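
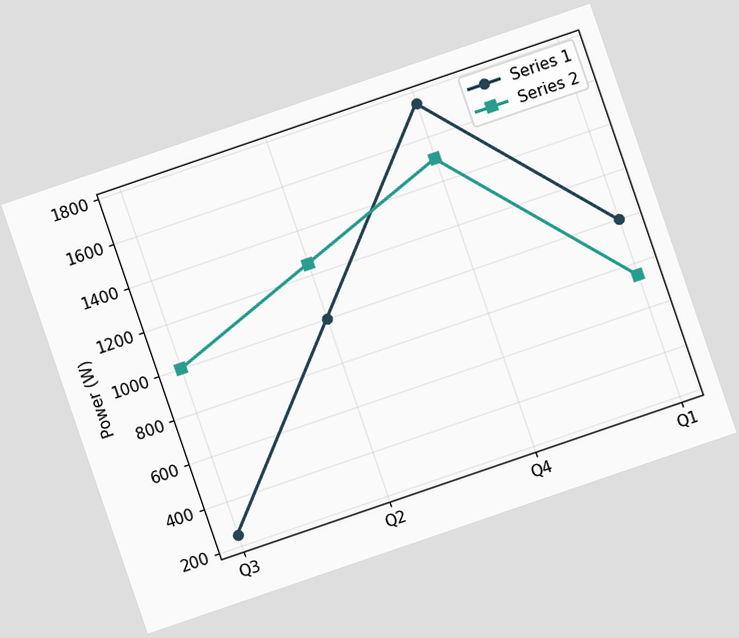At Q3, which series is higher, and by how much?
The chart is tilted about 19° counter-clockwise. At Q3, Series 2 sits above the other line by 750W.

Series 2, by 750W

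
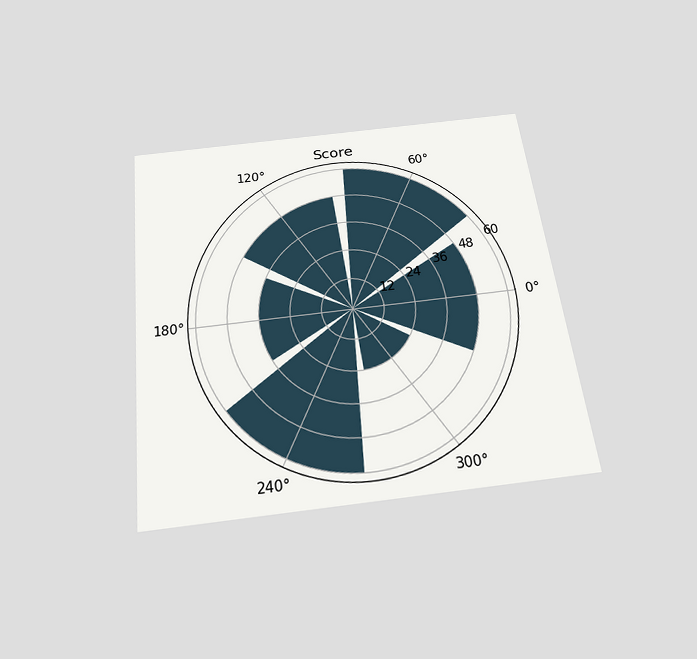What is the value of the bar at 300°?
24

The chart is tilted about 7° counter-clockwise and viewed slightly from below. The bar at 300° reaches 24 on the radial axis.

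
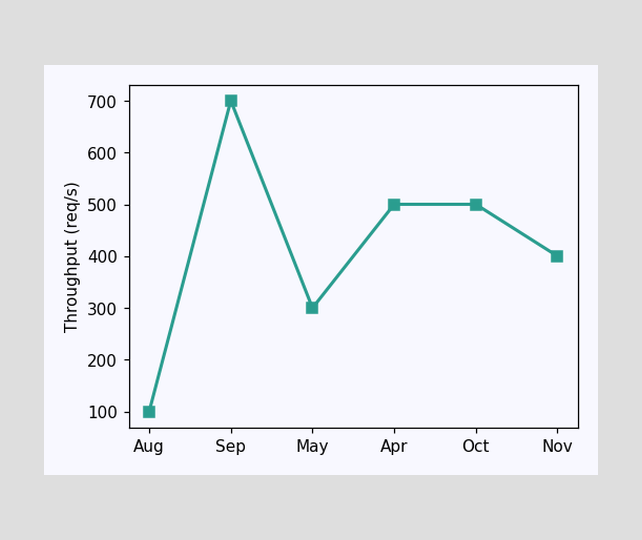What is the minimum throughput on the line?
The lowest point is at Aug, and reading across to the y-axis gives 100req/s.

100req/s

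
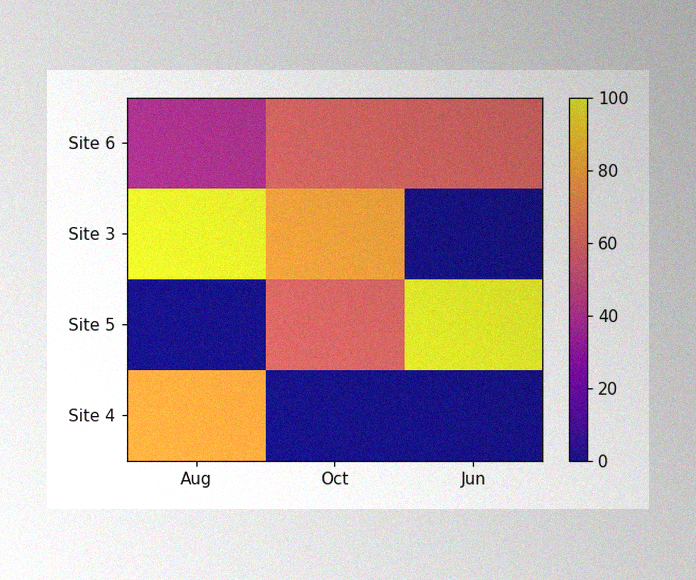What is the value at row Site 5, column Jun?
The image has some photo noise and uneven lighting. Matching cell (Site 5, Jun) against the colorbar gives 100.

100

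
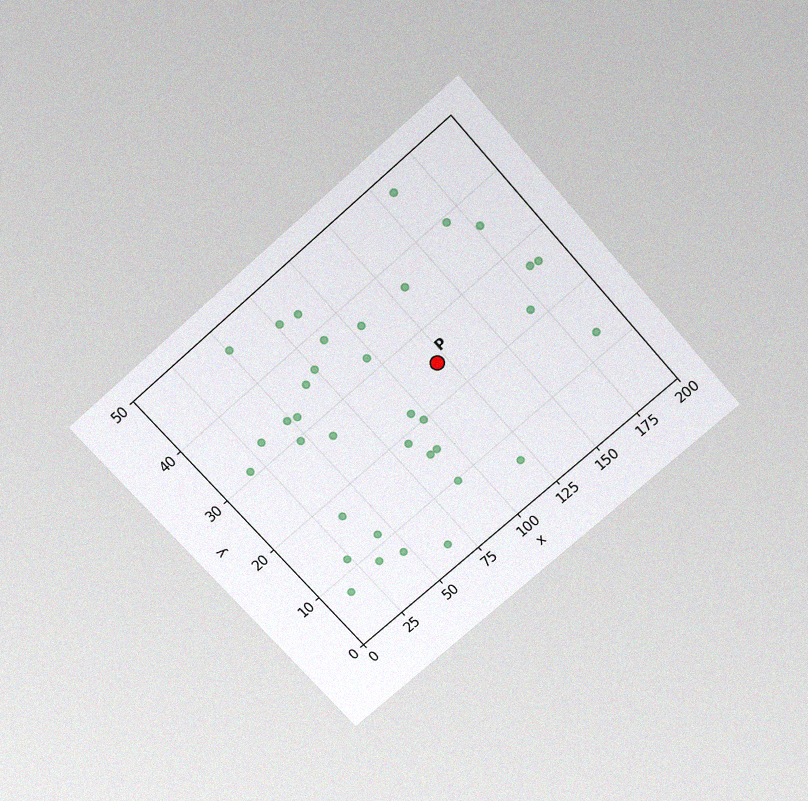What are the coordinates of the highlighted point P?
The chart is tilted about 42° counter-clockwise and viewed slightly from above, with some photo noise. Following the gridlines from P to each axis, P sits at (120, 25).

(120, 25)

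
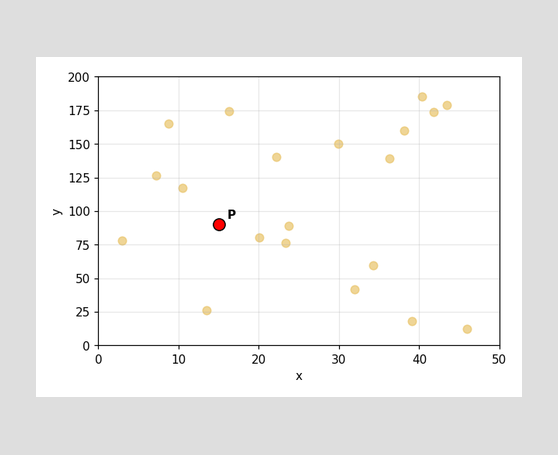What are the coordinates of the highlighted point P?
Following the gridlines from P to each axis, P sits at (15, 90).

(15, 90)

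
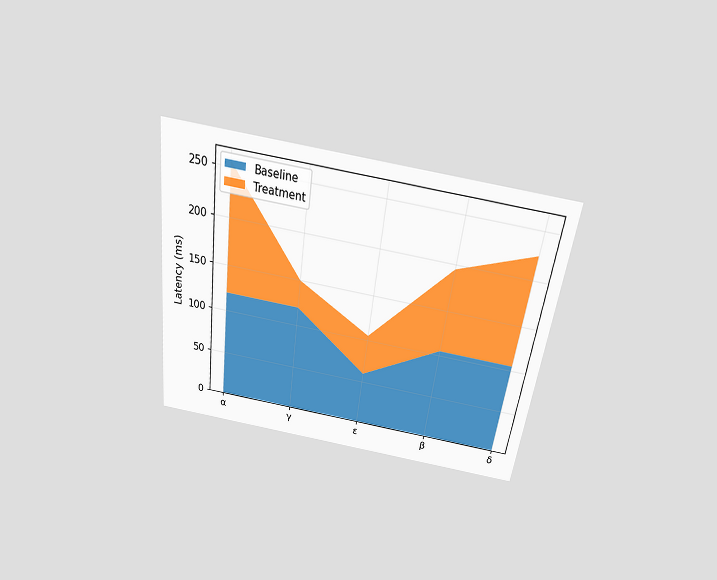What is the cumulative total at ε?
The chart is tilted about 7° clockwise and viewed slightly from above. The stacked total at ε reaches 105ms.

105ms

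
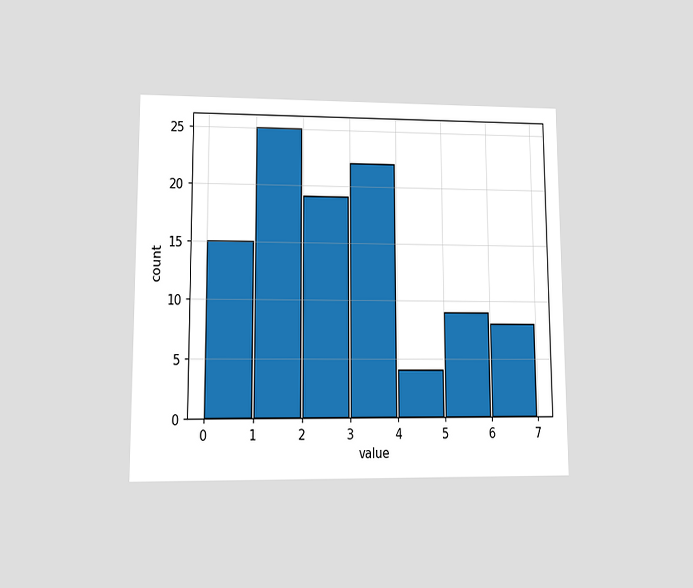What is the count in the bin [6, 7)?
8

The chart is viewed at a slight angle. The [6, 7) bin has height 8.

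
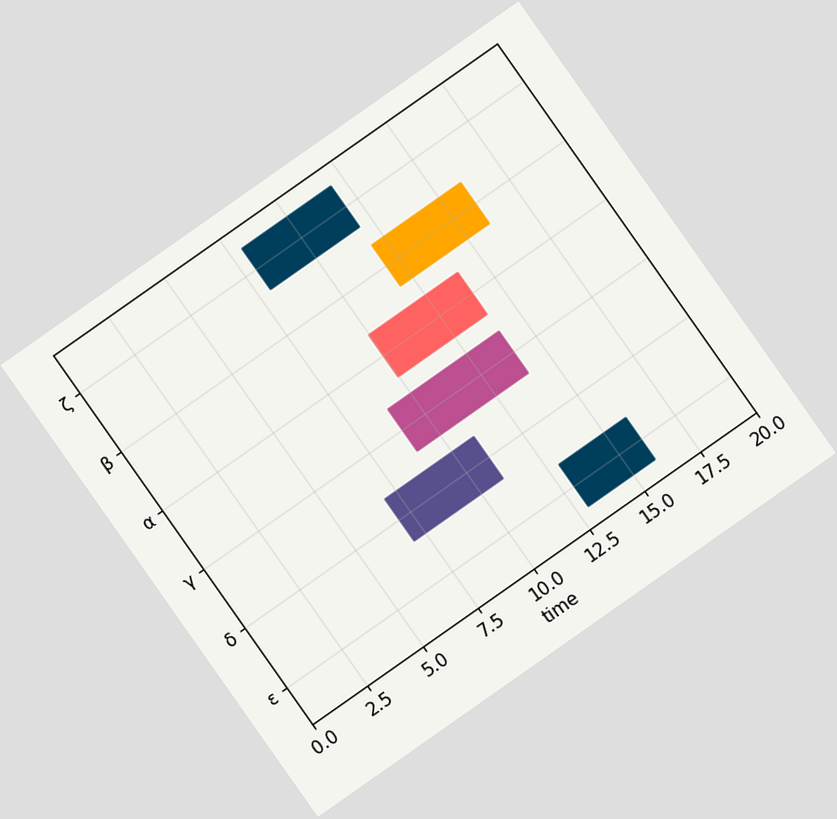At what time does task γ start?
9

The chart is tilted about 35° counter-clockwise. The γ bar begins at t=9.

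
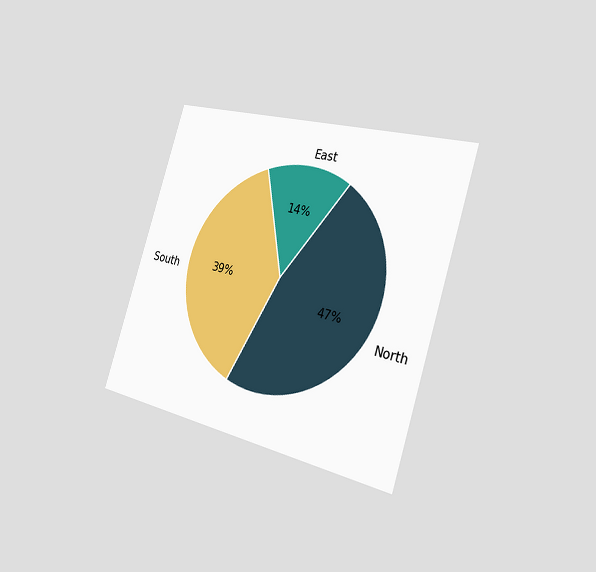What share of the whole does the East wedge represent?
14%

The chart is tilted about 17° clockwise and viewed slightly from the right. The East slice takes up 14% of the pie.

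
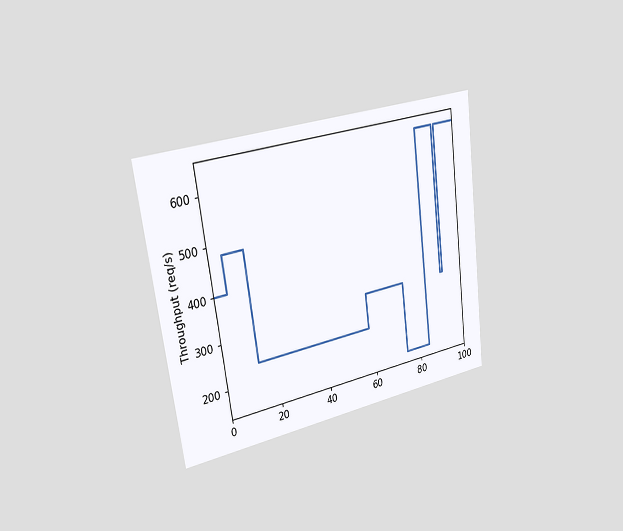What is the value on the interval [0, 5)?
400req/s

The chart is tilted about 8° counter-clockwise and viewed slightly from the left. On [0, 5) the step sits at 400req/s.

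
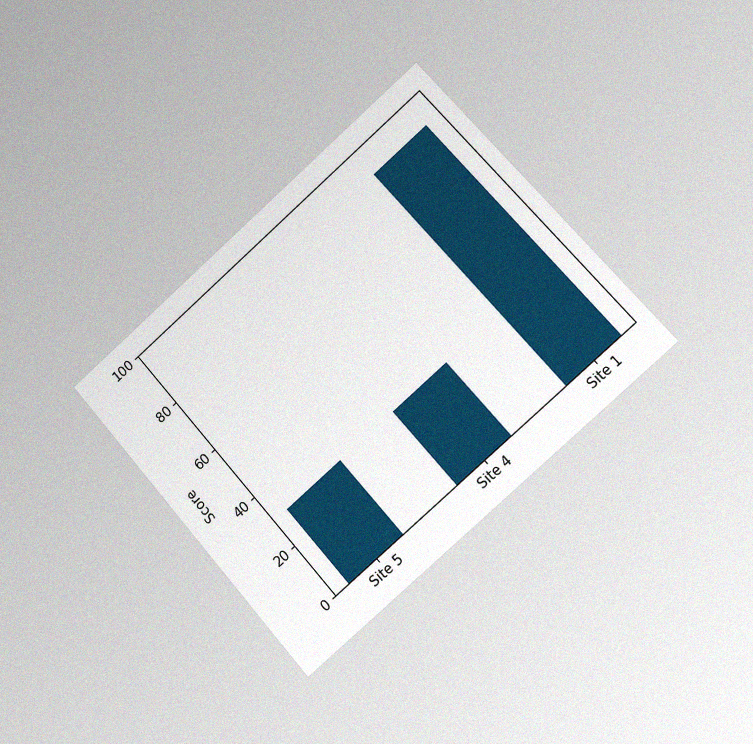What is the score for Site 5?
30

The chart is tilted about 41° counter-clockwise and viewed slightly from the right, with some photo noise. Reading along the chart's y-axis, the Site 5 bar reaches 30.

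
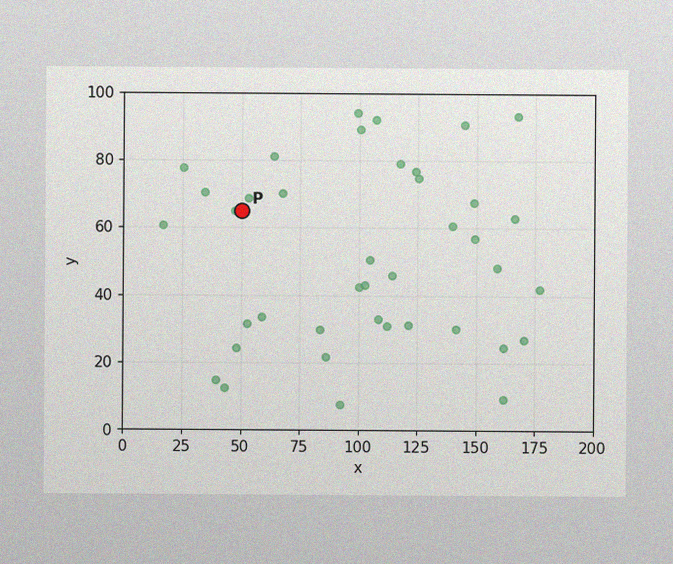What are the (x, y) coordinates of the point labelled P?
(50, 65)

The image has some photo noise and uneven lighting. Following the gridlines from P to each axis, P sits at (50, 65).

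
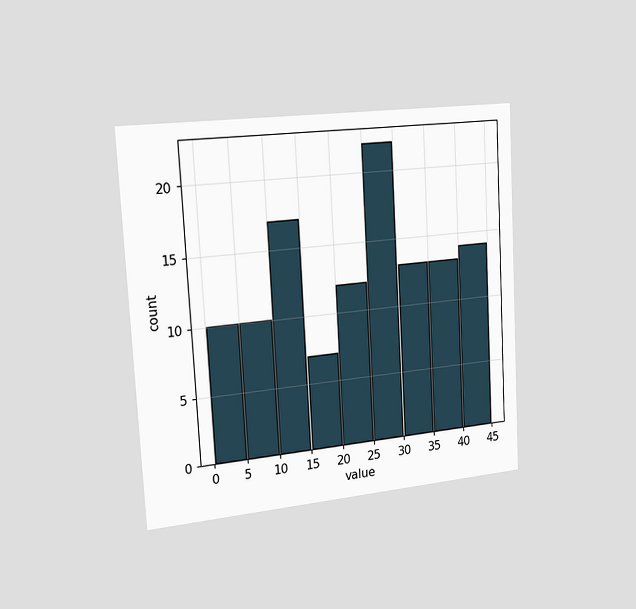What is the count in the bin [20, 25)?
12

The chart is tilted about 3° counter-clockwise and viewed slightly from the left. The [20, 25) bin has height 12.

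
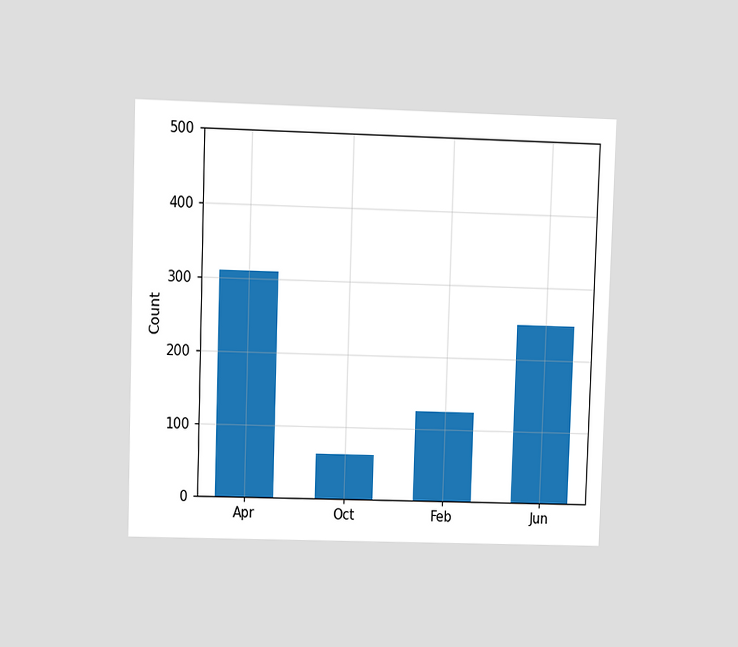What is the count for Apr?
310

The chart is viewed at a slight angle. Reading along the chart's y-axis, the Apr bar reaches 310.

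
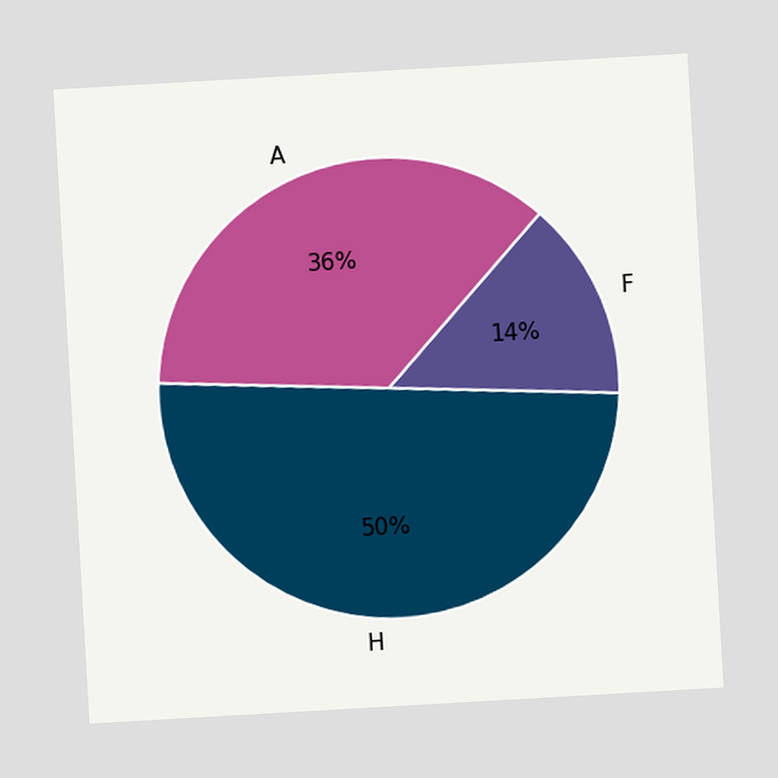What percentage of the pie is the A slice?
36%

The chart is tilted about 3° counter-clockwise. The A slice takes up 36% of the pie.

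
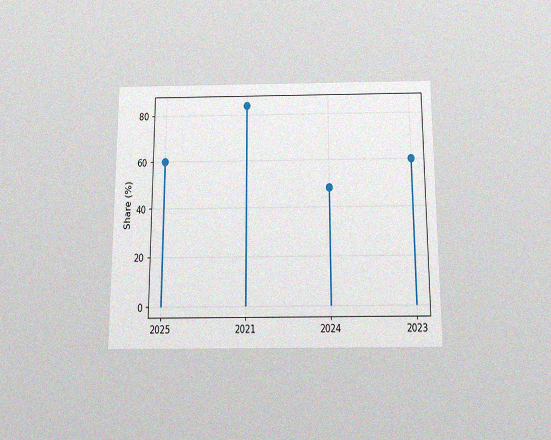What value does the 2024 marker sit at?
The chart is viewed slightly from below, with some photo noise. The 2024 marker sits at 48%.

48%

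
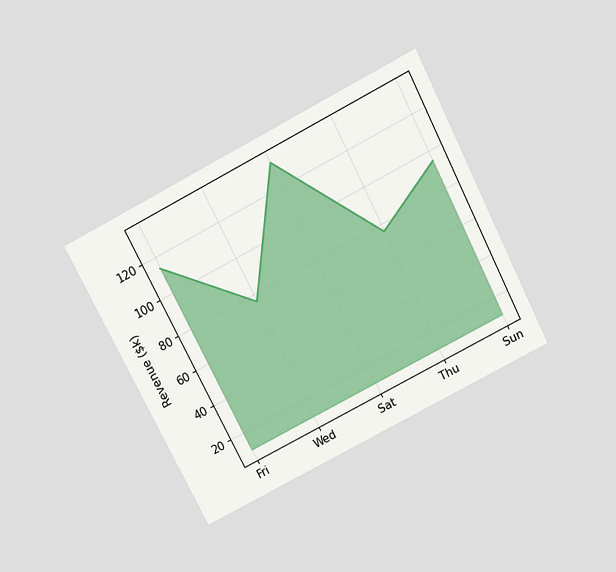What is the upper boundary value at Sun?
$95k

The chart is tilted about 27° counter-clockwise and viewed slightly from above. At Sun the upper boundary is at $95k.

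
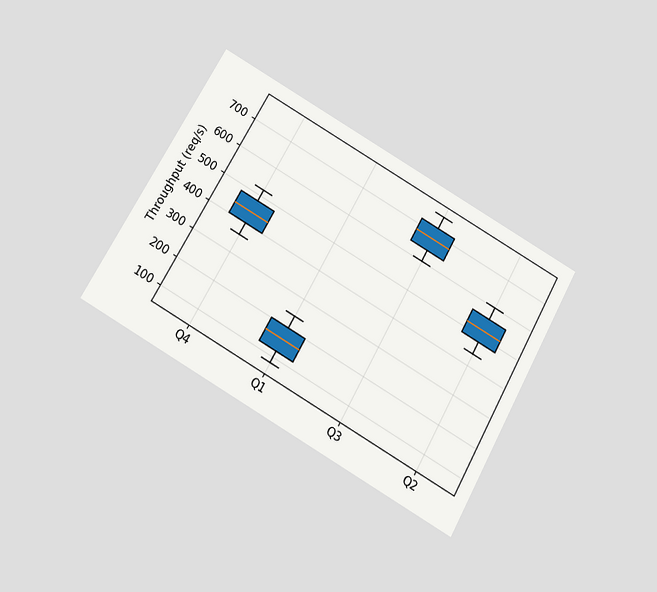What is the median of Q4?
440req/s

The chart is tilted about 29° clockwise and viewed slightly from below. The median line in the Q4 box sits at 440req/s.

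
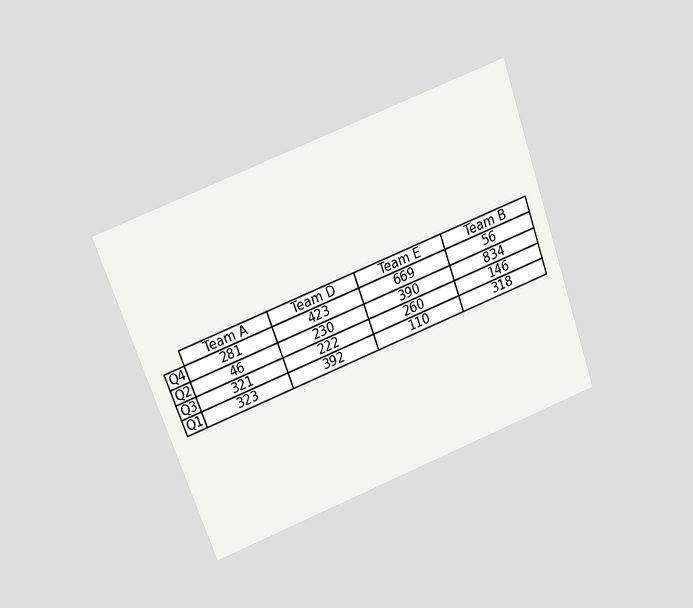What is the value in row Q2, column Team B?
834

The chart is tilted about 20° counter-clockwise and viewed at a slight angle. The (Q2, Team B) cell reads 834.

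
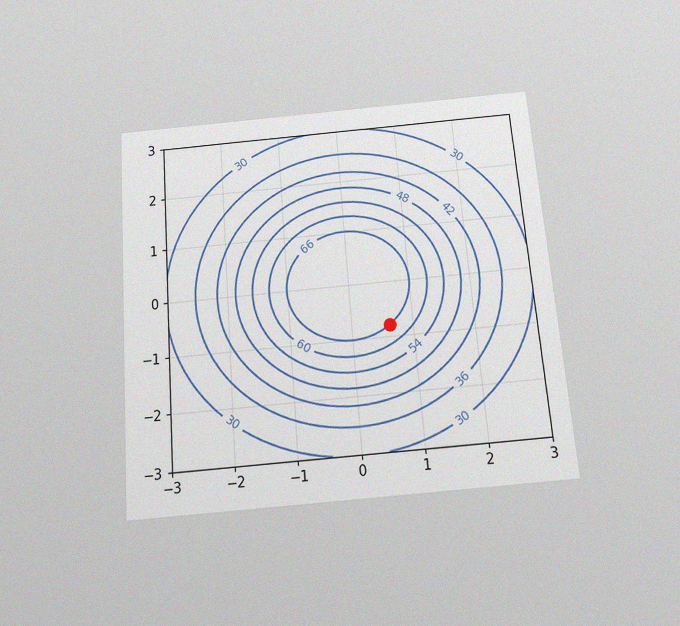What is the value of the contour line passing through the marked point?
The chart is tilted about 5° counter-clockwise and viewed slightly from below, with some photo noise. The marked point sits on the contour labelled 66.

66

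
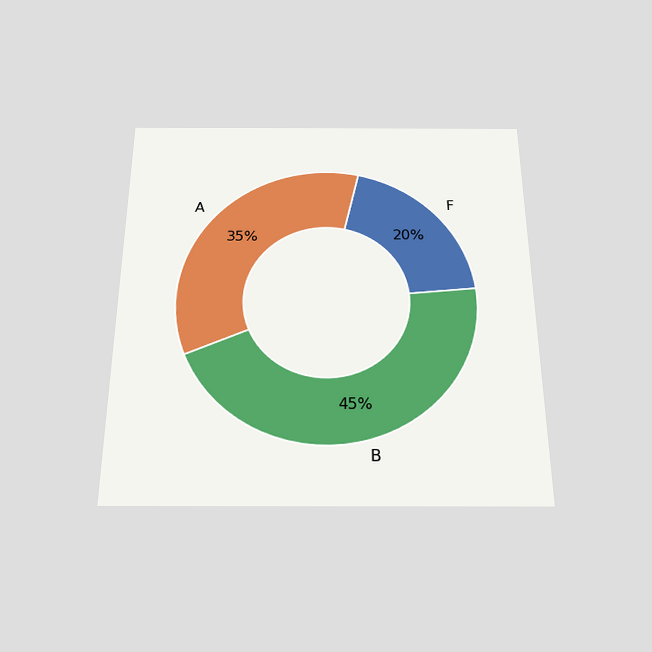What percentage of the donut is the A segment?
35%

The chart is viewed slightly from below. The A segment takes up 35% of the ring.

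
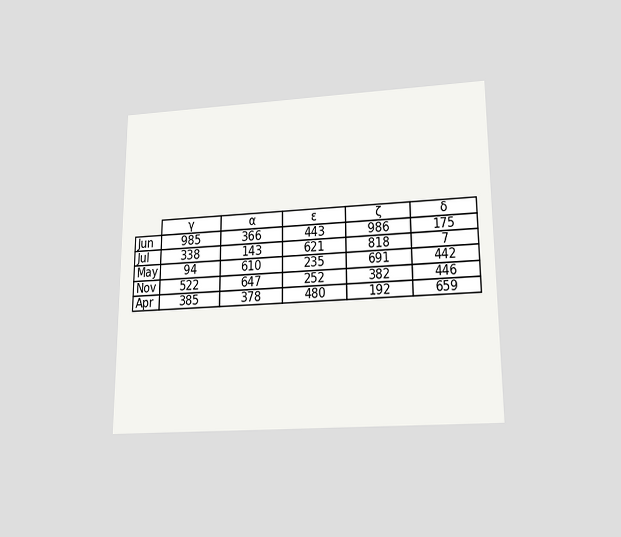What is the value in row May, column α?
610

The chart is viewed slightly from below. The (May, α) cell reads 610.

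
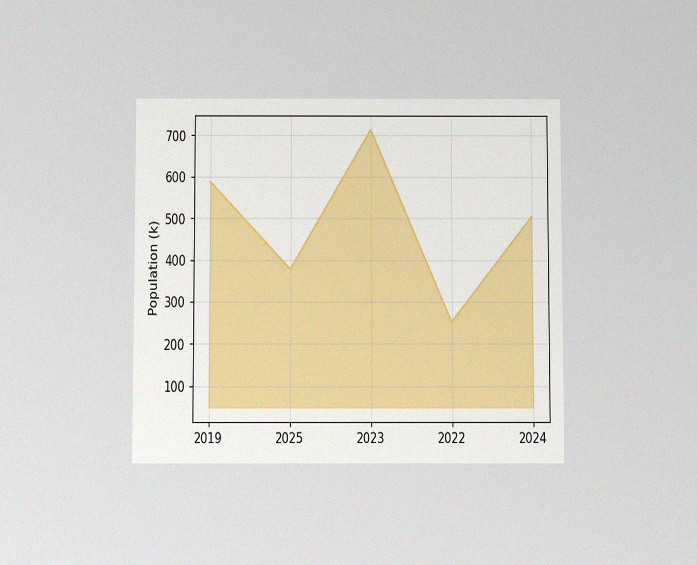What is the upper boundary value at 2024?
The chart is viewed slightly from below, with some photo noise. At 2024 the upper boundary is at 504k.

504k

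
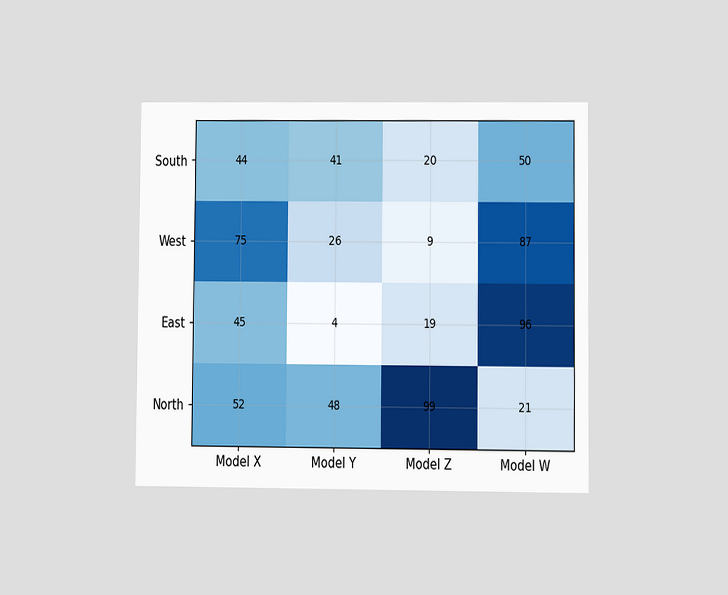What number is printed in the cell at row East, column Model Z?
19

The chart is viewed at a slight angle. The (East, Model Z) cell reads 19.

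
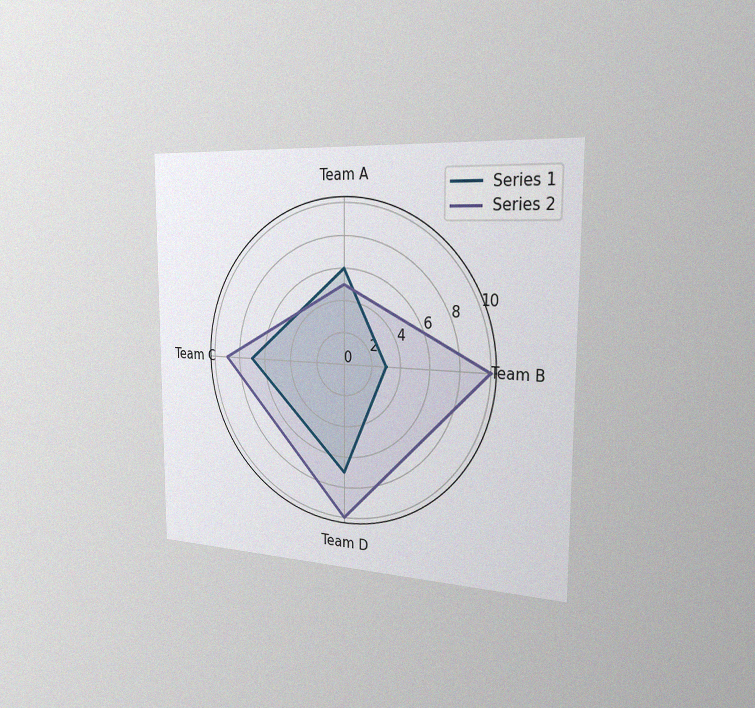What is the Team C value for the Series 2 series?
The chart is viewed slightly from the right, with some photo noise. On the Team C axis, Series 2 reaches 9.

9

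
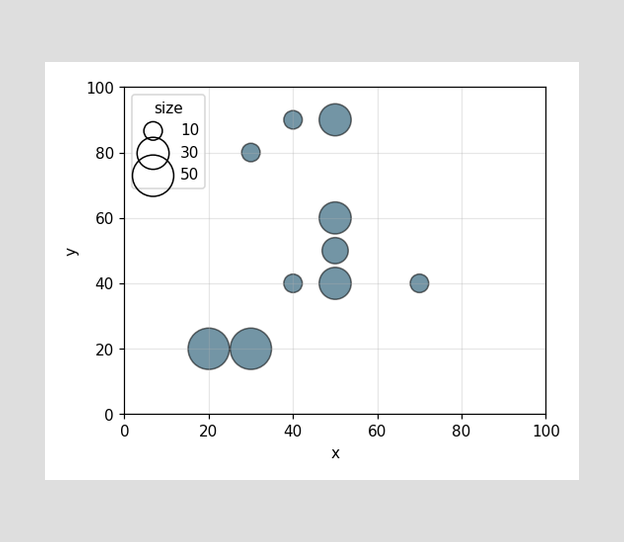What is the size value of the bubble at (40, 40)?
Matching the bubble at (40, 40) against the size legend gives 10.

10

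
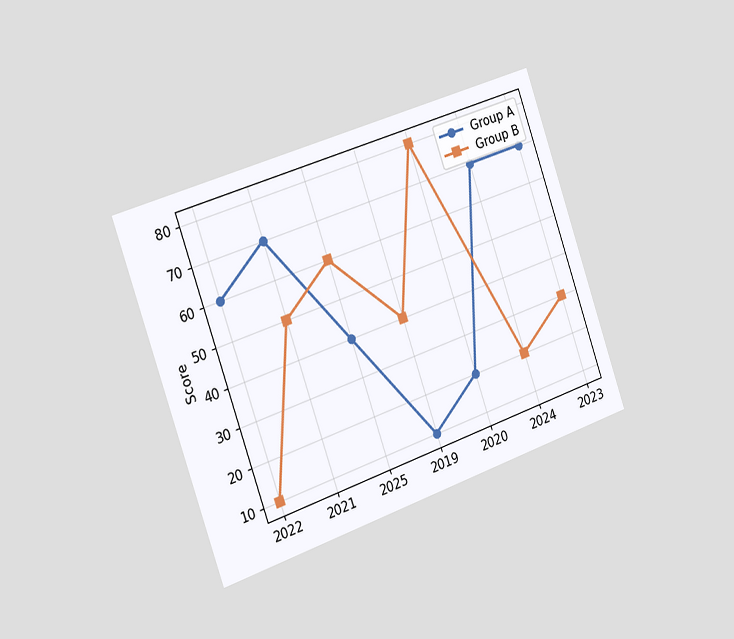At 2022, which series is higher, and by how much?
Group A, by 50

The chart is tilted about 19° counter-clockwise and viewed slightly from the left. At 2022, Group A sits above the other line by 50.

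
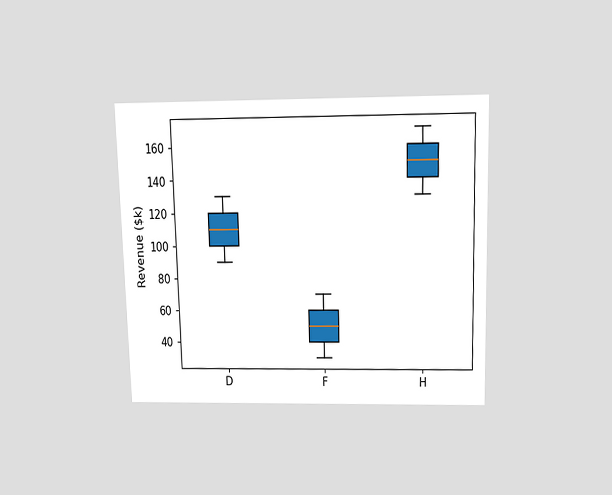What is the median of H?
The chart is viewed slightly from above. The median line in the H box sits at $150k.

$150k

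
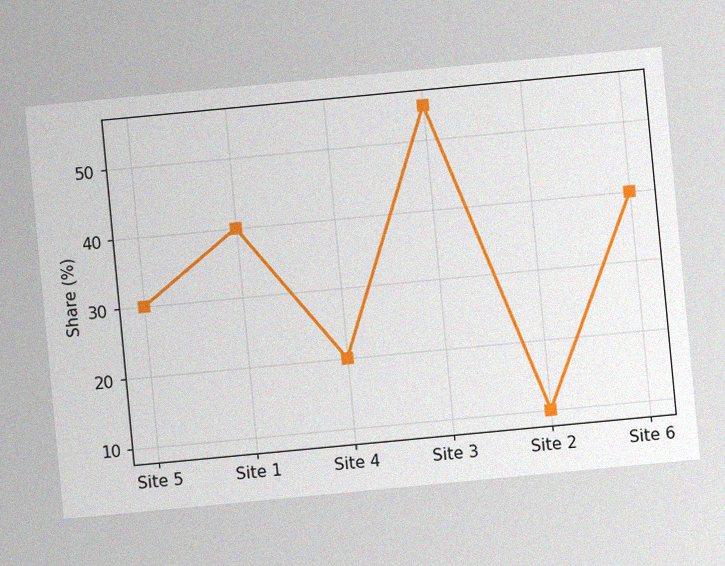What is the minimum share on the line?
The chart is tilted about 5° counter-clockwise, with some photo noise. The lowest point is at Site 2, and reading across to the y-axis gives 10%.

10%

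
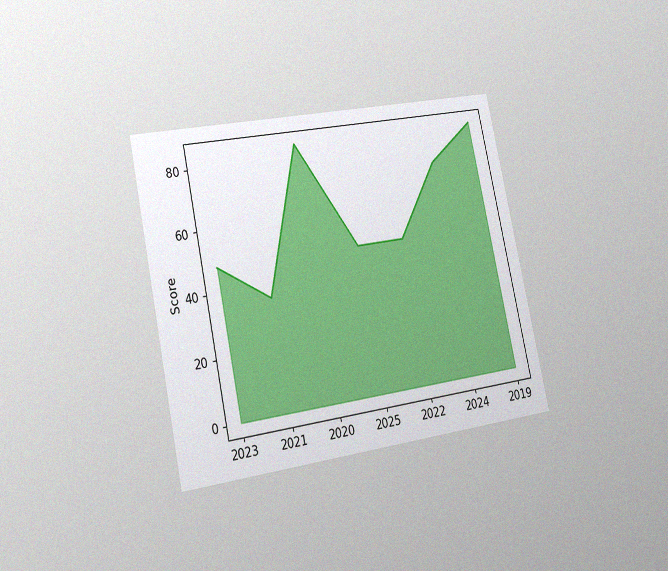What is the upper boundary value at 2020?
84

The chart is tilted about 12° counter-clockwise and viewed slightly from the left, with some photo noise. At 2020 the upper boundary is at 84.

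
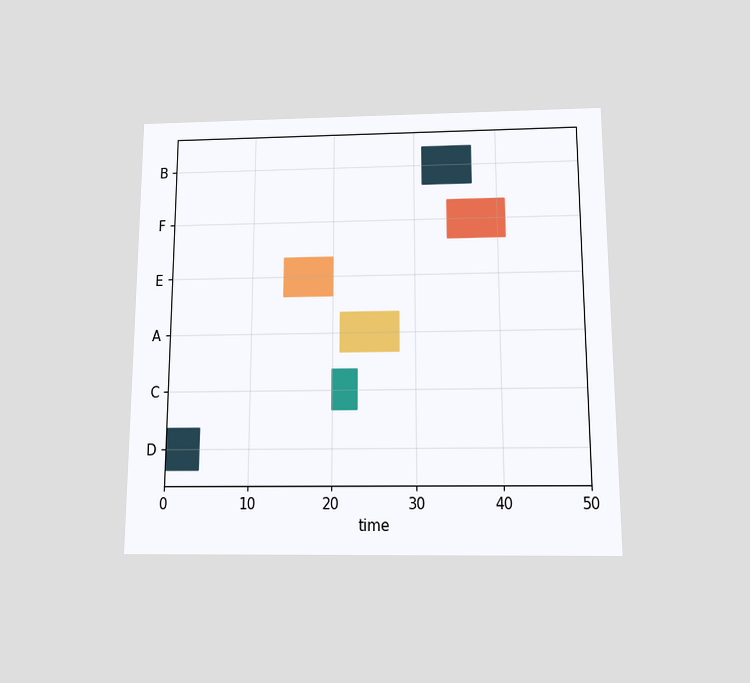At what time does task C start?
20

The chart is viewed slightly from below. The C bar begins at t=20.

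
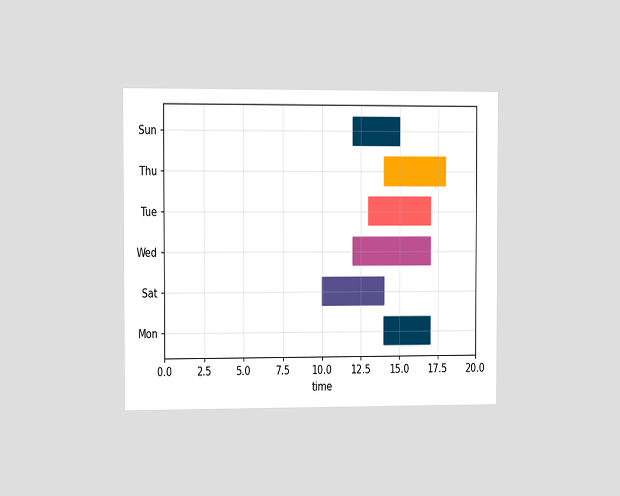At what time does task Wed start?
12

The chart is viewed slightly from the left. The Wed bar begins at t=12.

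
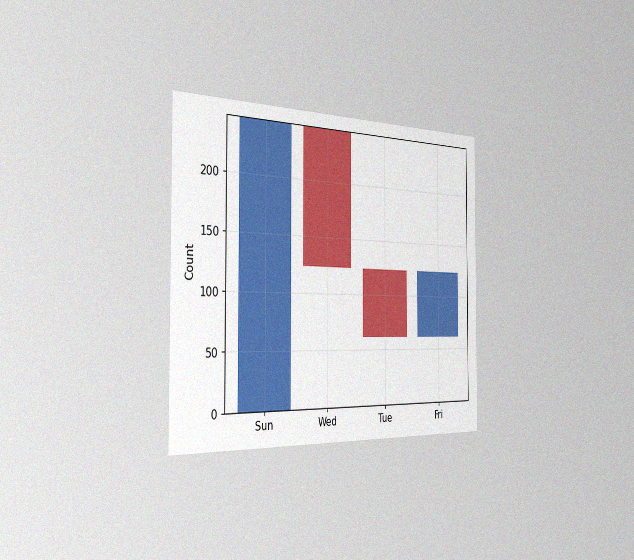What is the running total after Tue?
The chart is viewed slightly from the left, with some photo noise. After Tue the running total reaches 62.

62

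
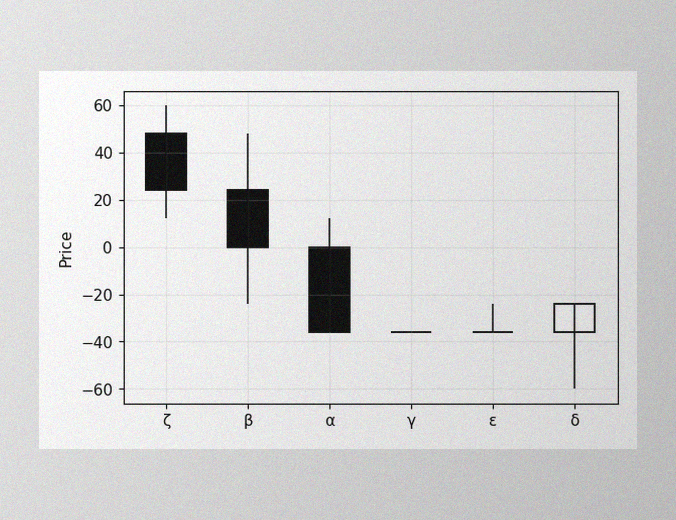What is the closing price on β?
The image has some photo noise and uneven lighting. The β candle closes at 0.

0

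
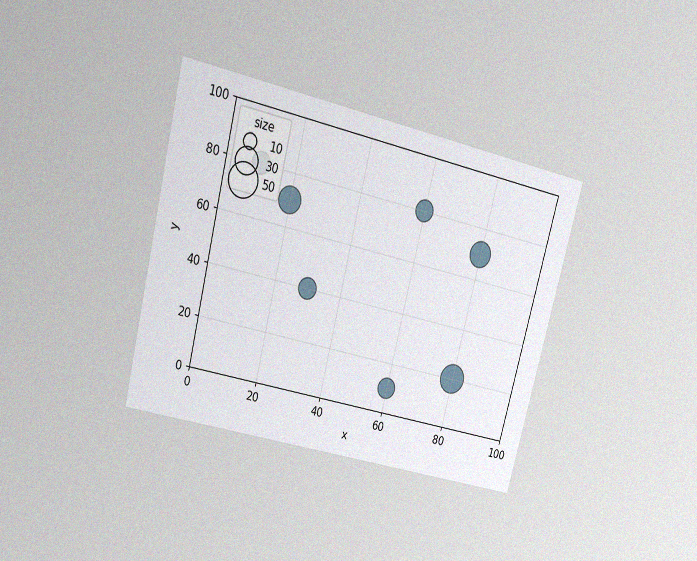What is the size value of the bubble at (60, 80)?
The chart is tilted about 14° clockwise and viewed slightly from above, with some photo noise. Matching the bubble at (60, 80) against the size legend gives 20.

20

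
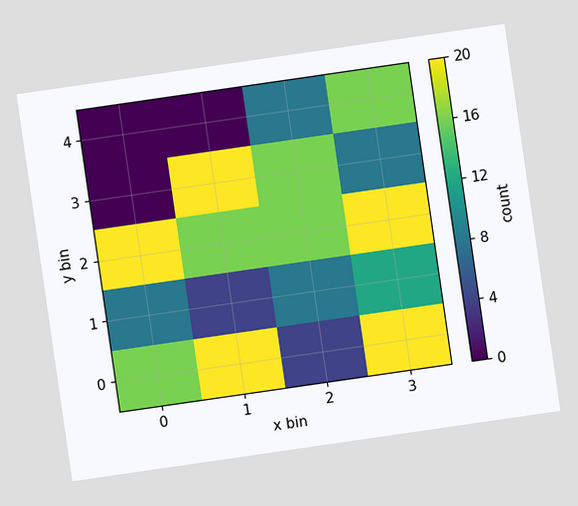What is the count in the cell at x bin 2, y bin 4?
8

The chart is tilted about 8° counter-clockwise. Matching the cell (2, 4) against the colorbar gives 8.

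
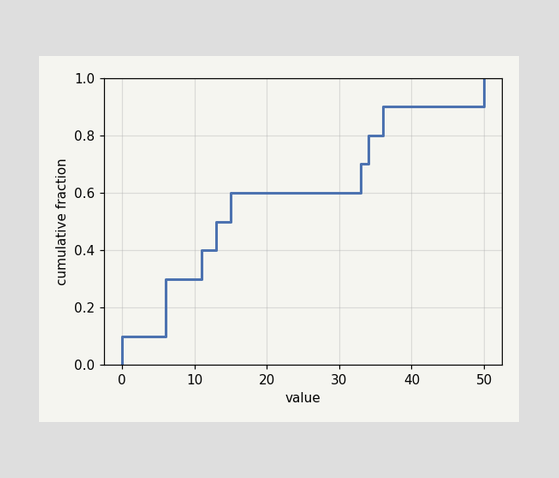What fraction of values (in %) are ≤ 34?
80%

At x=34 the ECDF step is at 80%.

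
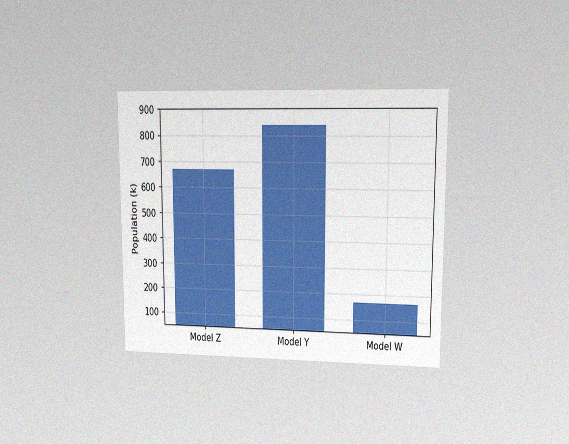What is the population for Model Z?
The chart is viewed at a slight angle, with some photo noise. Reading along the chart's y-axis, the Model Z bar reaches 672k.

672k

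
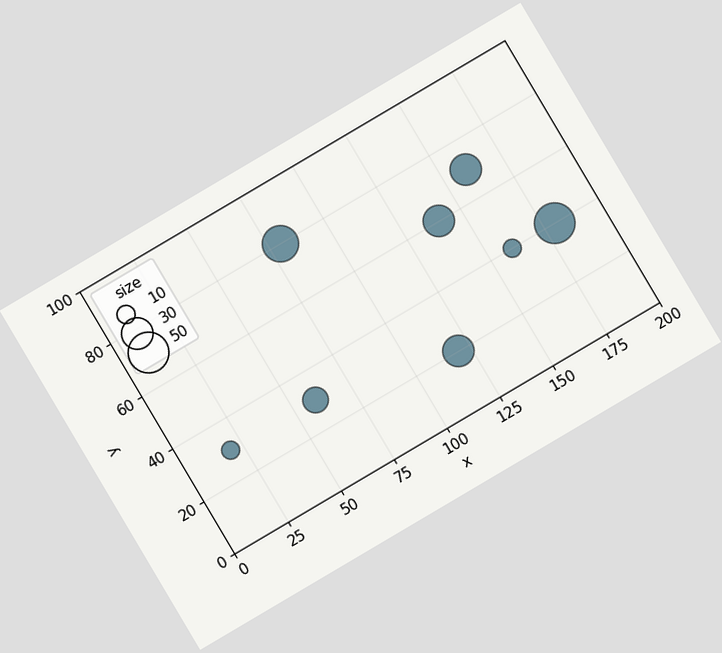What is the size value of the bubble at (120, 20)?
30

The chart is tilted about 31° counter-clockwise. Matching the bubble at (120, 20) against the size legend gives 30.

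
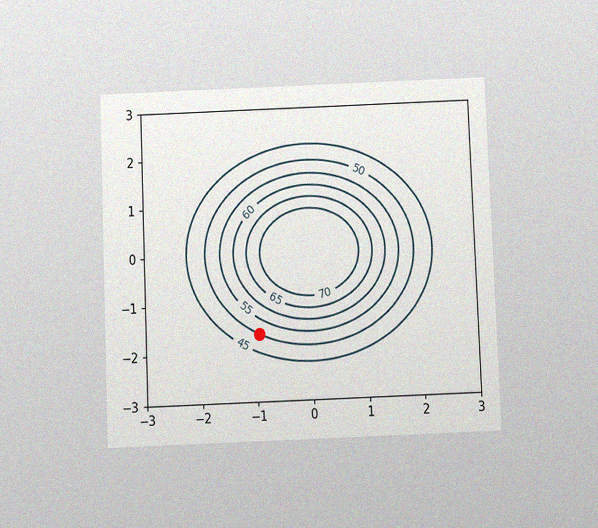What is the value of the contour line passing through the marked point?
The chart is tilted about 2° counter-clockwise and viewed slightly from below, with some photo noise. The marked point sits on the contour labelled 50.

50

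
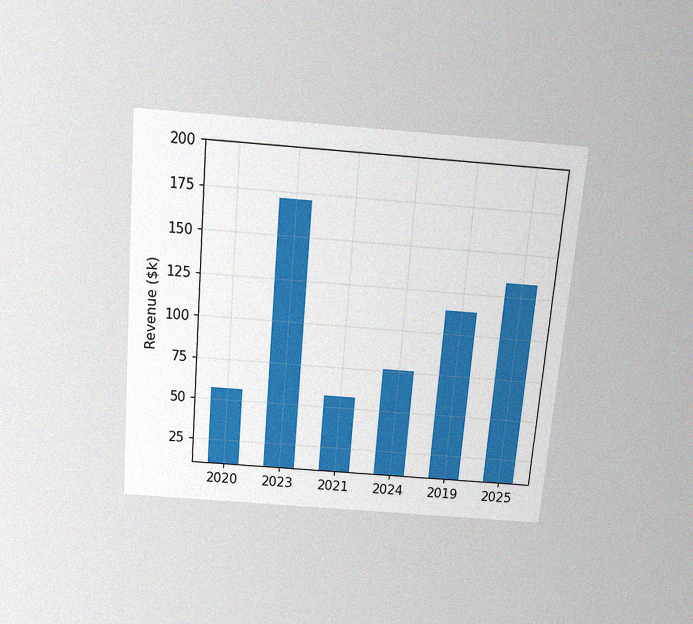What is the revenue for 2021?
$57k

The chart is tilted about 5° clockwise and viewed slightly from above, with some photo noise. Reading along the chart's y-axis, the 2021 bar reaches $57k.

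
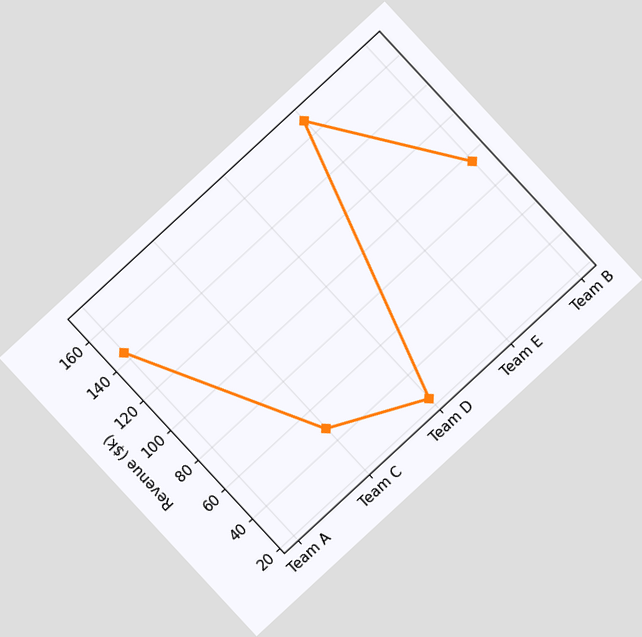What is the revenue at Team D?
$24k

The chart is tilted about 43° counter-clockwise. At Team D, the line is at $24k.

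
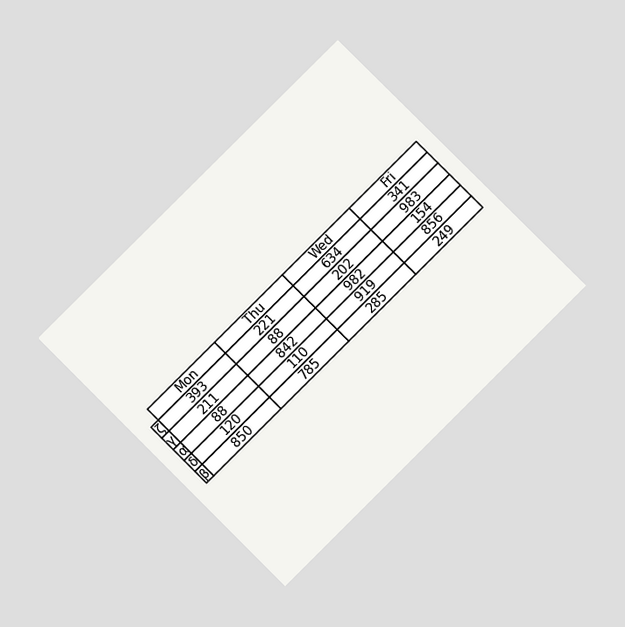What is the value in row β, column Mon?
850

The chart is tilted about 45° counter-clockwise and viewed at a slight angle. The (β, Mon) cell reads 850.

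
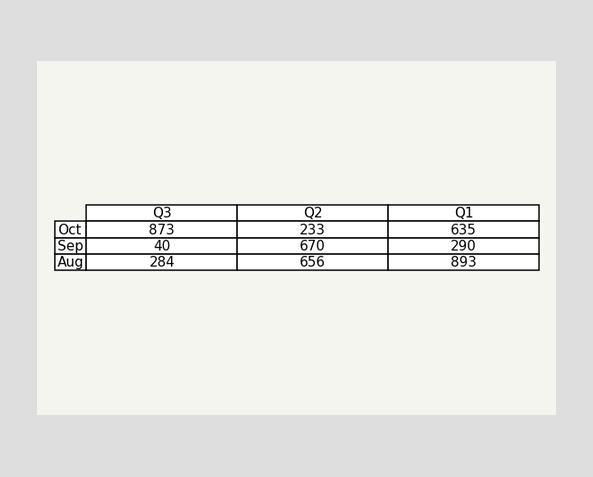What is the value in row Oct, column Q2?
233

The (Oct, Q2) cell reads 233.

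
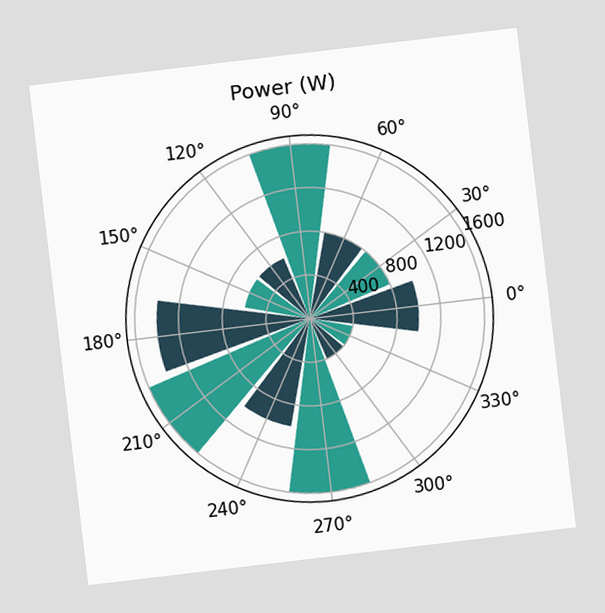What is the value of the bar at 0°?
1000W

The chart is tilted about 7° counter-clockwise. The bar at 0° reaches 1000W on the radial axis.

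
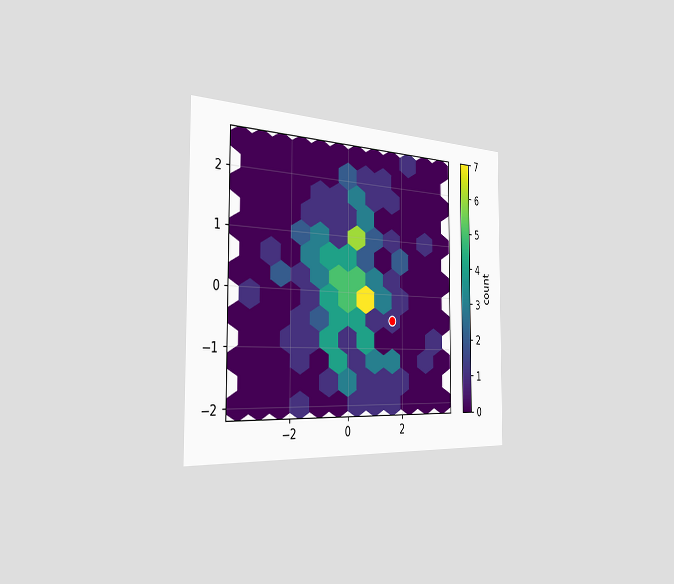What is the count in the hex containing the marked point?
The chart is viewed slightly from the left. The marked hex reads 1 on the colorbar.

1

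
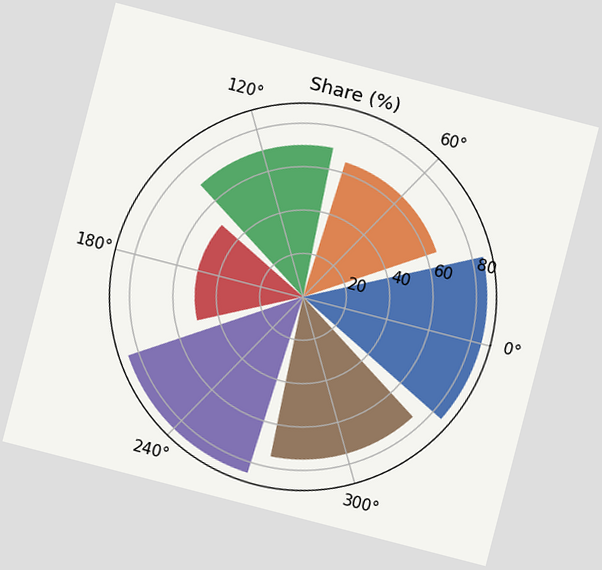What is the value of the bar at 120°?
The chart is tilted about 14° clockwise. The bar at 120° reaches 70% on the radial axis.

70%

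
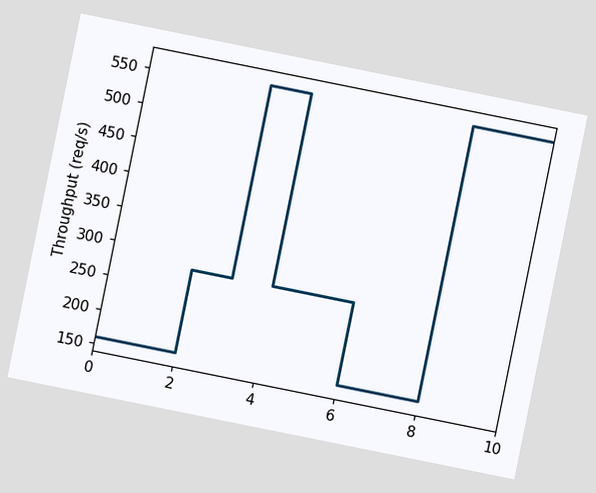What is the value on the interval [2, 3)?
280req/s

The chart is tilted about 11° clockwise. On [2, 3) the step sits at 280req/s.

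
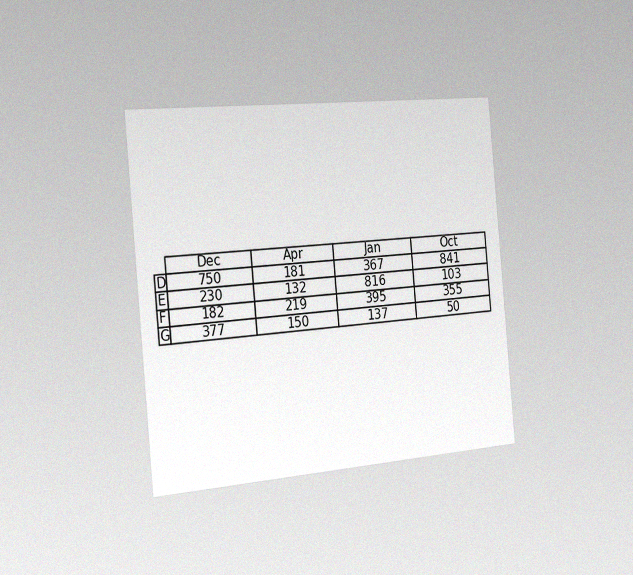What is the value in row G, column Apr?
The chart is tilted about 5° counter-clockwise and viewed slightly from the left, with some photo noise. The (G, Apr) cell reads 150.

150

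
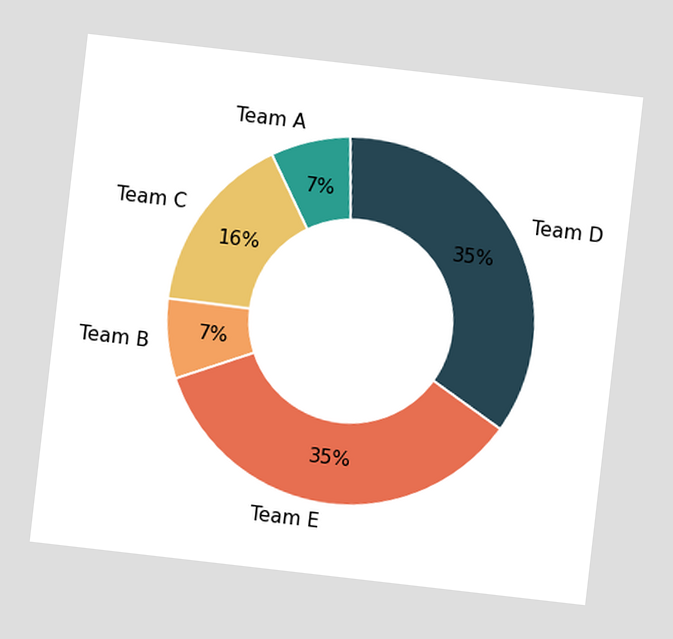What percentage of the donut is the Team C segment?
The chart is tilted about 7° clockwise. The Team C segment takes up 16% of the ring.

16%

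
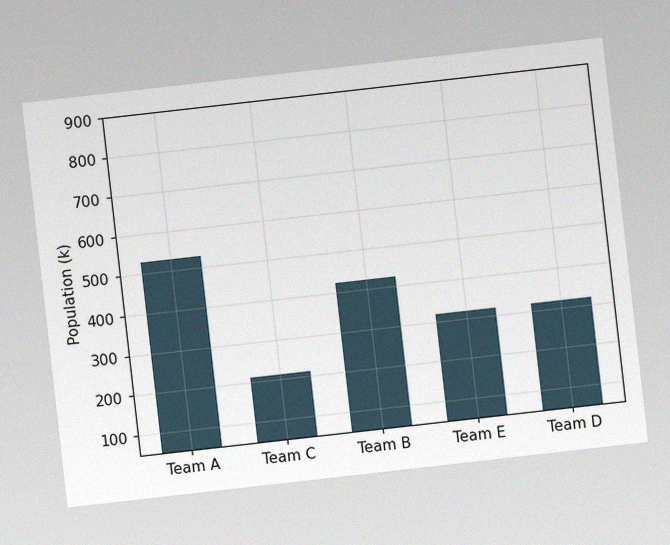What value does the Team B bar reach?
The chart is tilted about 6° counter-clockwise, with some photo noise. Reading along the chart's y-axis, the Team B bar reaches 424k.

424k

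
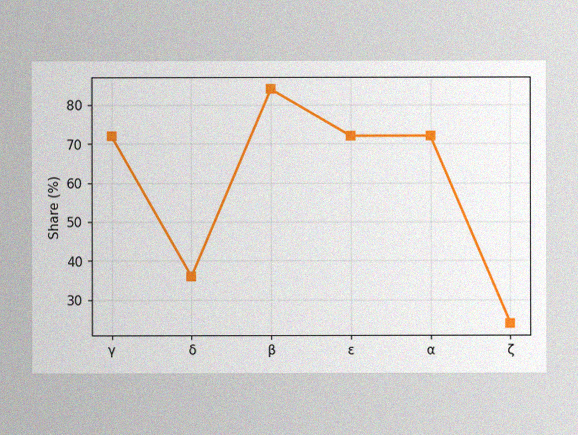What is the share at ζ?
The image has some photo noise and uneven lighting. At ζ, the line is at 24%.

24%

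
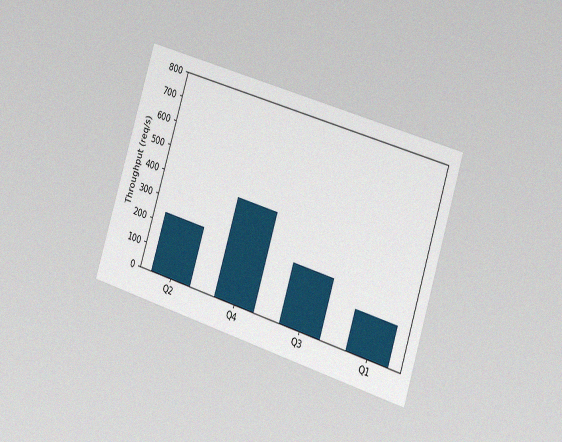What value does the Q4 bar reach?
400req/s

The chart is tilted about 17° clockwise and viewed slightly from the right, with some photo noise. Reading along the chart's y-axis, the Q4 bar reaches 400req/s.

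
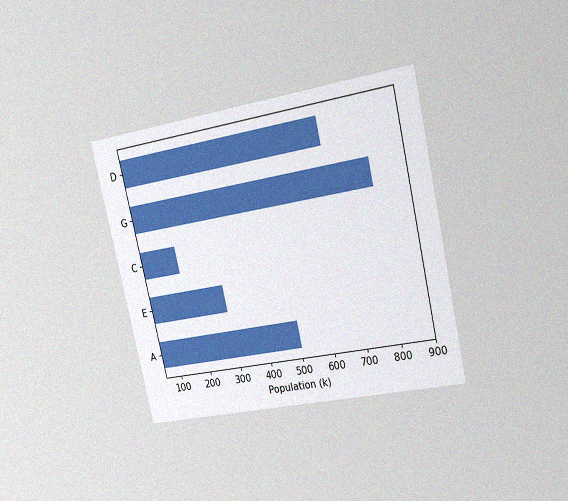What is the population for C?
168k

The chart is tilted about 13° counter-clockwise and viewed slightly from the right, with some photo noise. Reading along the chart's x-axis, the C bar reaches 168k.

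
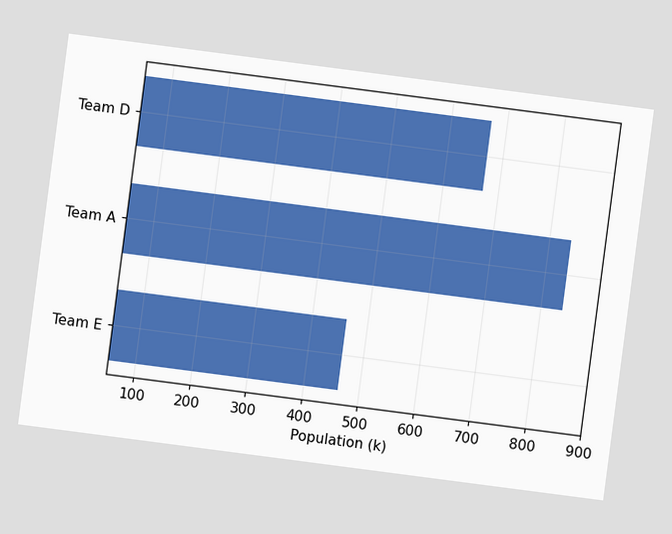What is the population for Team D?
The chart is tilted about 7° clockwise. Reading along the chart's x-axis, the Team D bar reaches 672k.

672k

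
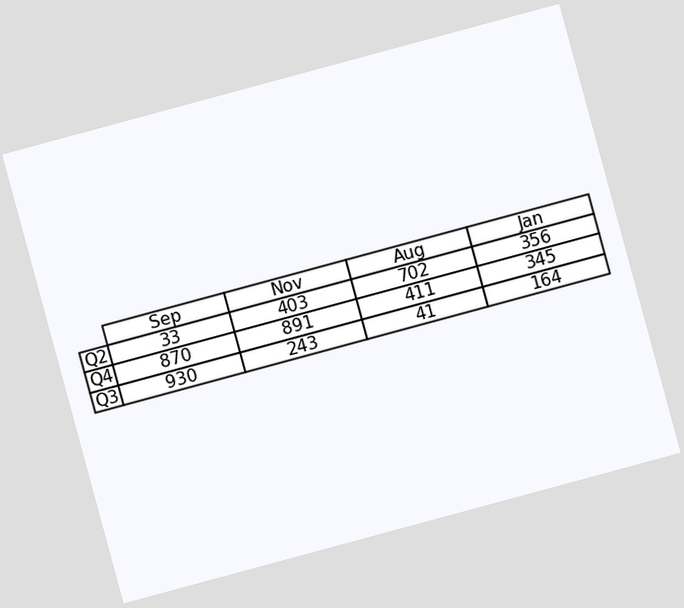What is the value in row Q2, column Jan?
The chart is tilted about 15° counter-clockwise. The (Q2, Jan) cell reads 356.

356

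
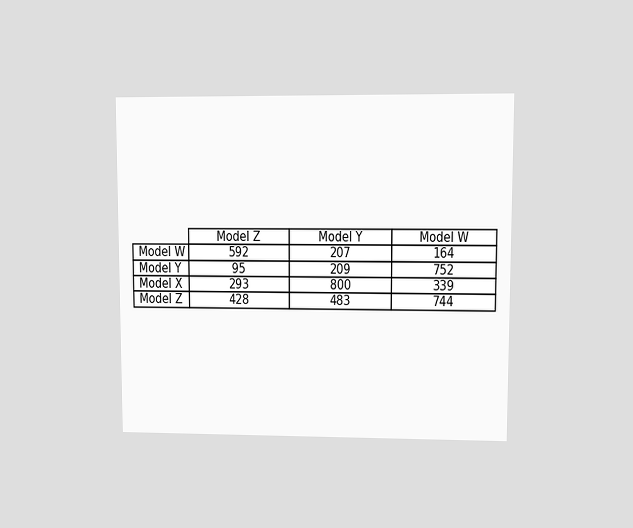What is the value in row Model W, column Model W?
164

The chart is viewed at a slight angle. The (Model W, Model W) cell reads 164.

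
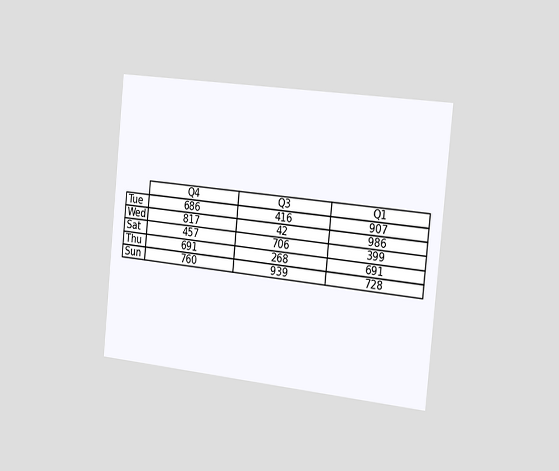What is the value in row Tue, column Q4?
686

The chart is tilted about 6° clockwise and viewed slightly from the right. The (Tue, Q4) cell reads 686.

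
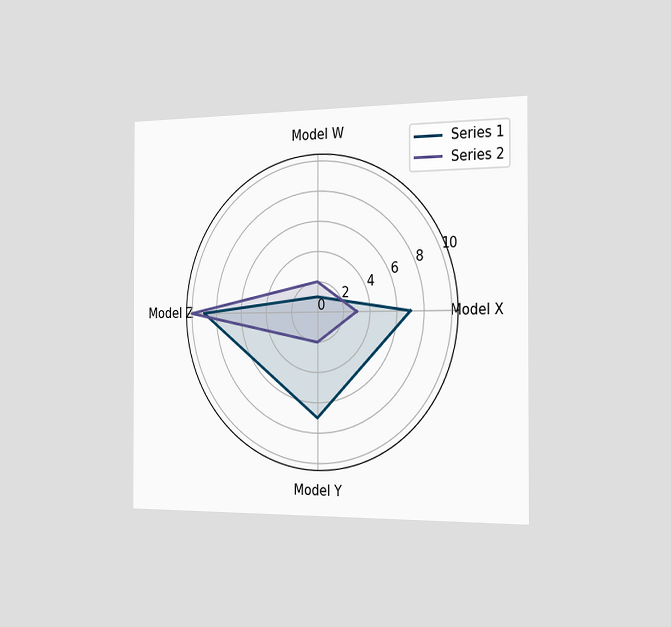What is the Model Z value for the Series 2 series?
10

The chart is viewed slightly from the right. On the Model Z axis, Series 2 reaches 10.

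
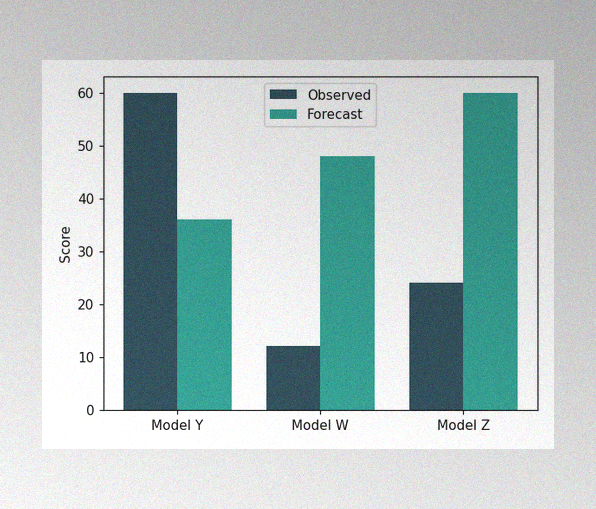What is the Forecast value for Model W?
The image has some photo noise and uneven lighting. The Forecast bar at Model W reaches 48 on the y-axis.

48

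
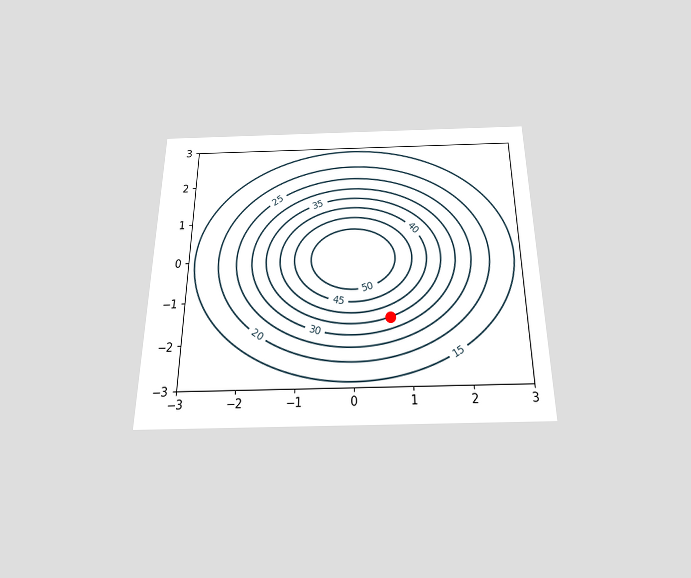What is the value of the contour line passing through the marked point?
35

The chart is viewed slightly from below. The marked point sits on the contour labelled 35.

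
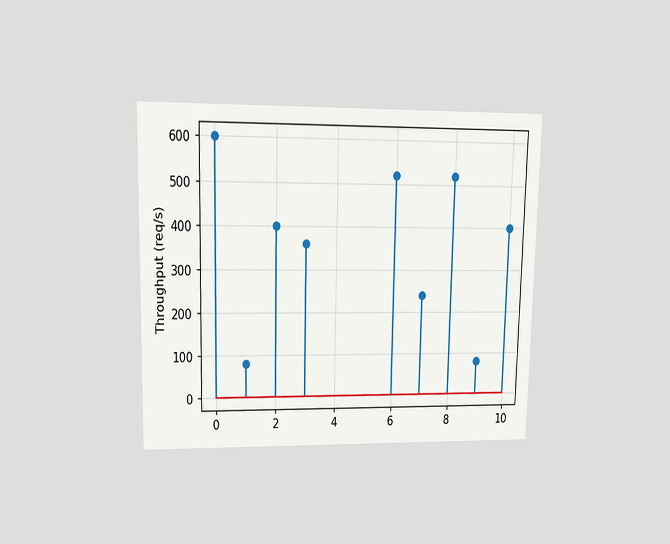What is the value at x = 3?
The chart is viewed at a slight angle. The stem at x=3 reaches 360req/s.

360req/s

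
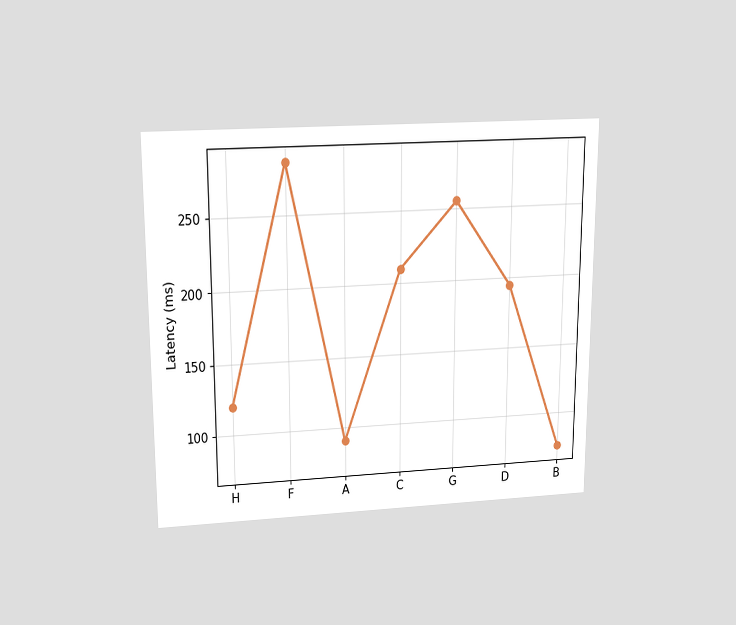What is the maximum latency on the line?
285ms

The chart is viewed slightly from above. The highest point is at F, and reading across to the y-axis gives 285ms.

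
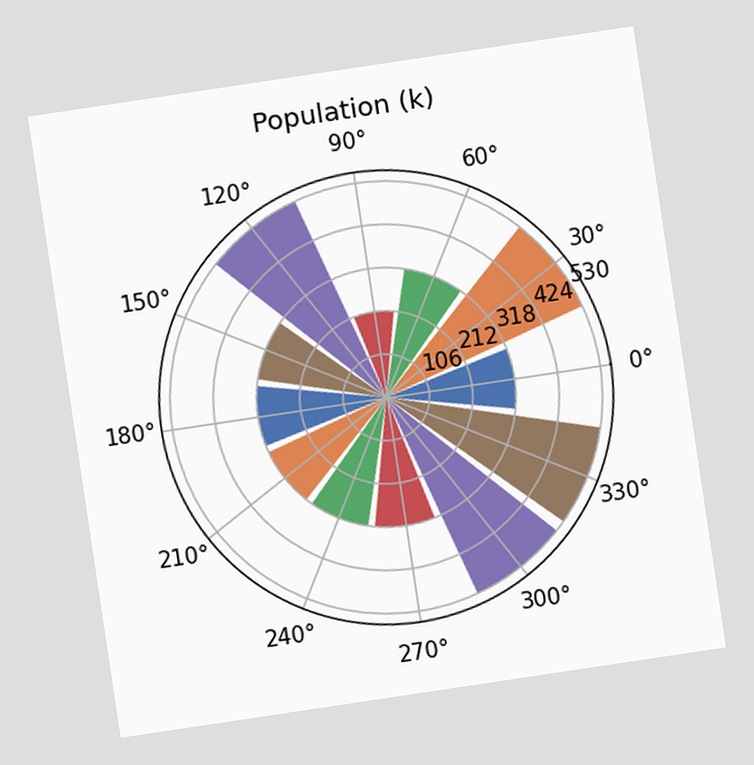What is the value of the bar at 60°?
318k

The chart is tilted about 9° counter-clockwise. The bar at 60° reaches 318k on the radial axis.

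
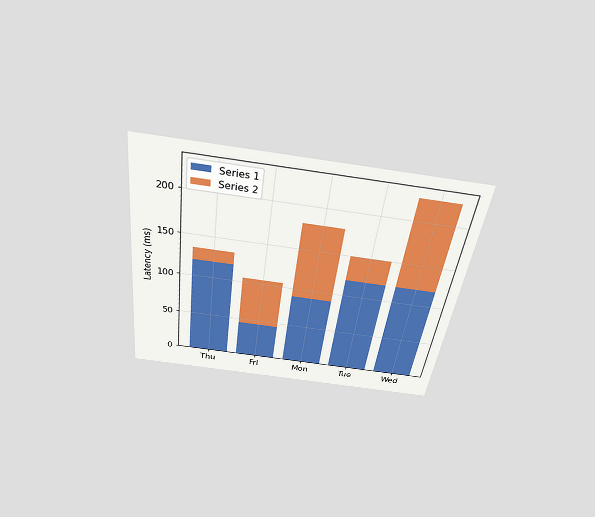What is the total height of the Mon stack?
The chart is tilted about 7° clockwise and viewed slightly from above. The Mon stack's top reaches 180ms on the y-axis.

180ms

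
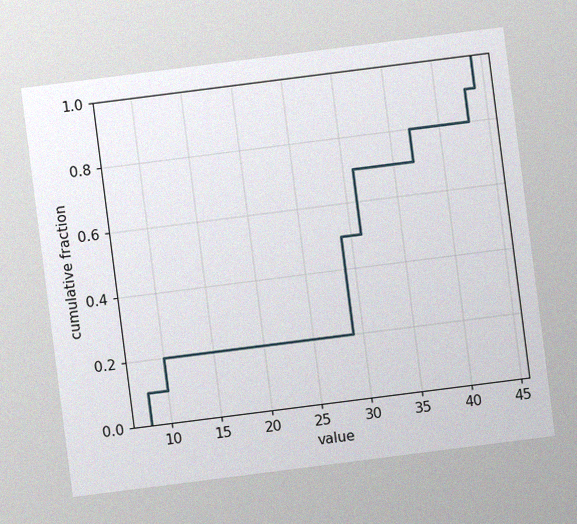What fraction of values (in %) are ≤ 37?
The chart is tilted about 7° counter-clockwise, with some photo noise. At x=37 the ECDF step is at 80%.

80%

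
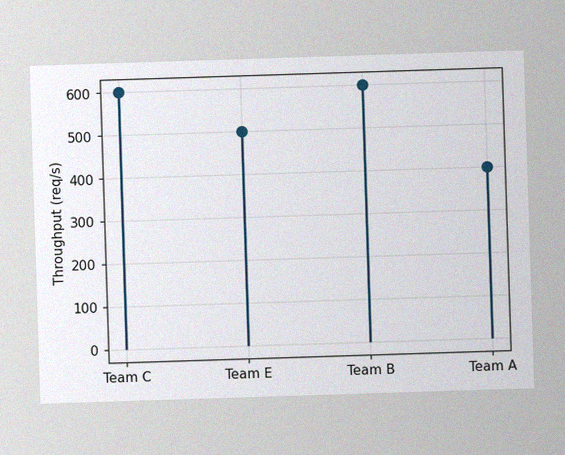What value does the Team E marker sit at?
The image has some photo noise and uneven lighting. The Team E marker sits at 500req/s.

500req/s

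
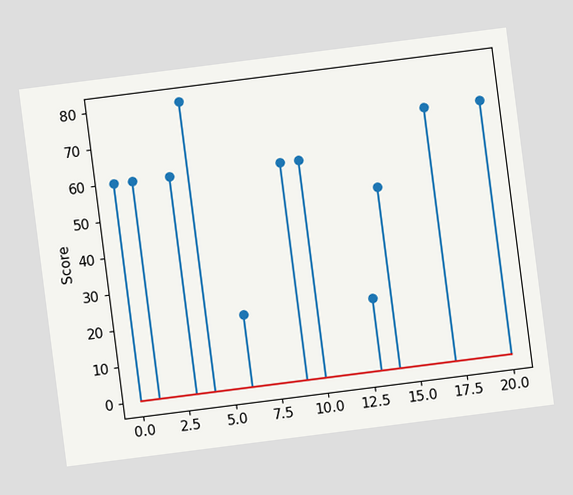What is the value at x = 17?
70

The chart is tilted about 7° counter-clockwise. The stem at x=17 reaches 70.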